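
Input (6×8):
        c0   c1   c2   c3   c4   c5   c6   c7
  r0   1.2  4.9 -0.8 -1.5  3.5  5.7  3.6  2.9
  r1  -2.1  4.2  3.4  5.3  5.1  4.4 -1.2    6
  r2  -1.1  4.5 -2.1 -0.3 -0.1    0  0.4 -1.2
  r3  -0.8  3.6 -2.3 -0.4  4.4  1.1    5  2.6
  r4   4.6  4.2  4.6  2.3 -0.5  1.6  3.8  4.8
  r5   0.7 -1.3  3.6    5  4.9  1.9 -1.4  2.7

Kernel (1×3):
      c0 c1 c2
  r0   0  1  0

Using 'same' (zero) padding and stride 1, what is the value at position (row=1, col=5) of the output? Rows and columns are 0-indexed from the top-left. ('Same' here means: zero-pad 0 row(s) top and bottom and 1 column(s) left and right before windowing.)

The receptive field on the zero-padded input at this output position is [5.1 4.4 -1.2]. Elementwise product with the kernel and sum: 4.4·1.

4.4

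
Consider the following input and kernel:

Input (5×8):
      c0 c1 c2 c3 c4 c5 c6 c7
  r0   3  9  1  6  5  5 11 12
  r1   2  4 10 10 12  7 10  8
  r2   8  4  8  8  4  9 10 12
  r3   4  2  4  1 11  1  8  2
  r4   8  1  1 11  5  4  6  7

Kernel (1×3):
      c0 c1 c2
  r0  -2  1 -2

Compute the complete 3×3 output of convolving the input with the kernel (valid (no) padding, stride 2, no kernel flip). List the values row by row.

Output[0,0]: The receptive field on the input at this output position is [3 9 1]. Elementwise product with the kernel and sum: 3·-2 + 9·1 + 1·-2.
Output[0,1]: The receptive field on the input at this output position is [1 6 5]. Elementwise product with the kernel and sum: 1·-2 + 6·1 + 5·-2.

1 -6 -27
-28 -16 -19
-17 -1 -18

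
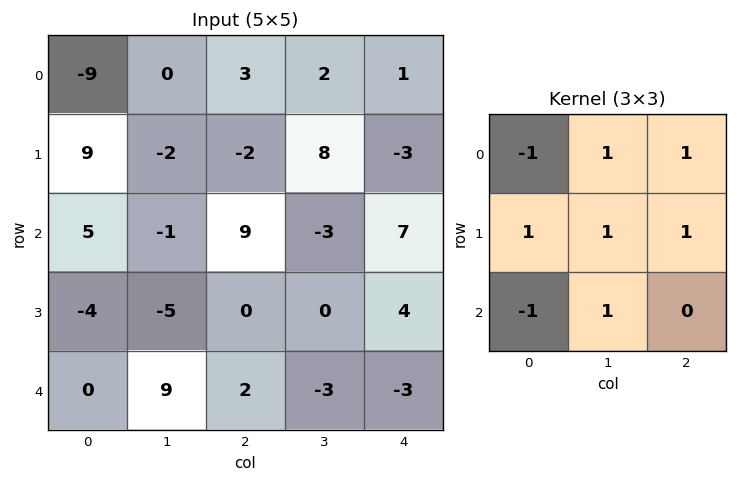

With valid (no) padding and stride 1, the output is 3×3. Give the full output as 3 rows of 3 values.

Output[0,0]: The receptive field on the input at this output position is [-9 0 3 / 9 -2 -2 / 5 -1 9]. Elementwise product with the kernel and sum: -9·-1 + 0·1 + 3·1 + 9·1 + -2·1 + -2·1 + 5·-1 + -1·1.
Output[0,1]: The receptive field on the input at this output position is [0 3 2 / -2 -2 8 / -1 9 -3]. Elementwise product with the kernel and sum: 0·-1 + 3·1 + 2·1 + -2·1 + -2·1 + 8·1 + -1·-1 + 9·1.

11 19 -9
-1 18 20
3 -5 -6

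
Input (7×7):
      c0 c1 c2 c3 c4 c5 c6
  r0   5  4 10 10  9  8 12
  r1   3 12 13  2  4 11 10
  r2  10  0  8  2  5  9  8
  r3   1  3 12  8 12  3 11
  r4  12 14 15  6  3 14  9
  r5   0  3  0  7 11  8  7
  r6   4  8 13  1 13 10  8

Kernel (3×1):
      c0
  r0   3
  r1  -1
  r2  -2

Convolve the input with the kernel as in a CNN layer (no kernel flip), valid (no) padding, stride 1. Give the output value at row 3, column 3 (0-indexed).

The receptive field on the input at this output position is [8 / 6 / 7]. Elementwise product with the kernel and sum: 8·3 + 6·-1 + 7·-2.

4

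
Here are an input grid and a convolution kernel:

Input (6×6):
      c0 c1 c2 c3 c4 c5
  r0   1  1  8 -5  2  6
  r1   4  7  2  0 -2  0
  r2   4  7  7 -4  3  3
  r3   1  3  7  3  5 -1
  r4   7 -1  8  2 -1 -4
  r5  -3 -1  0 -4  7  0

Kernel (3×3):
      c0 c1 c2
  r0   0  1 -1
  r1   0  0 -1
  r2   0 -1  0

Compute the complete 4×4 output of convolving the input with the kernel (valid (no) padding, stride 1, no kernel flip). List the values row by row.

-16 6 -1 -7
-5 -1 -4 -10
-6 0 -14 2
-11 2 3 3

Output[0,0]: The receptive field on the input at this output position is [1 1 8 / 4 7 2 / 4 7 7]. Elementwise product with the kernel and sum: 1·1 + 8·-1 + 2·-1 + 7·-1.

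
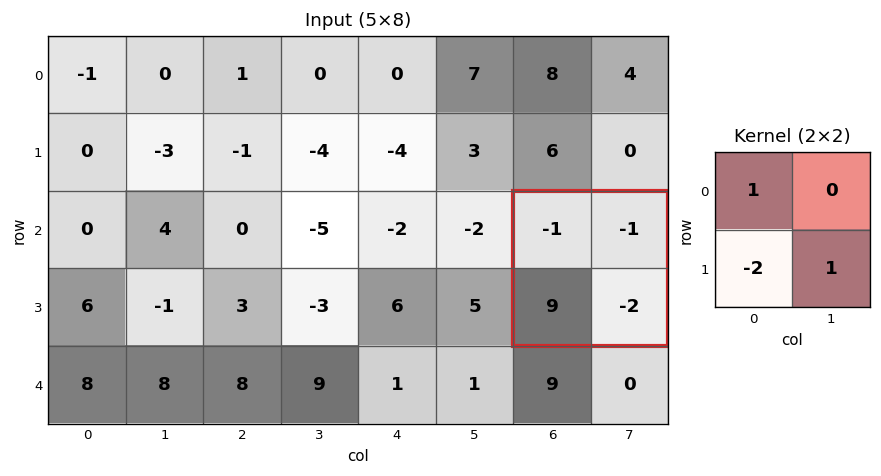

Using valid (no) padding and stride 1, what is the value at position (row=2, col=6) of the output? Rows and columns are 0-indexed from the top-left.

The receptive field on the input at this output position is [-1 -1 / 9 -2]. Elementwise product with the kernel and sum: -1·1 + 9·-2 + -2·1.

-21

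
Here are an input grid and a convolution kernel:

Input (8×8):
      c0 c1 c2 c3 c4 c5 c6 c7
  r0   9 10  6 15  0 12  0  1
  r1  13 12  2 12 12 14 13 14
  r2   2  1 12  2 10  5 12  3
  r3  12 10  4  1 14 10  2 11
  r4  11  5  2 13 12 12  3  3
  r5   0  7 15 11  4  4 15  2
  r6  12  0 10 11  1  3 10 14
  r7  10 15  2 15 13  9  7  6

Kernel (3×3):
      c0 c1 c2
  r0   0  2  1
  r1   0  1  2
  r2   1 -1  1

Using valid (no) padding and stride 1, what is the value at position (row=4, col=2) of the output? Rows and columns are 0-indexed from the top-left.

57

The receptive field on the input at this output position is [2 13 12 / 15 11 4 / 10 11 1]. Elementwise product with the kernel and sum: 13·2 + 12·1 + 11·1 + 4·2 + 10·1 + 11·-1 + 1·1.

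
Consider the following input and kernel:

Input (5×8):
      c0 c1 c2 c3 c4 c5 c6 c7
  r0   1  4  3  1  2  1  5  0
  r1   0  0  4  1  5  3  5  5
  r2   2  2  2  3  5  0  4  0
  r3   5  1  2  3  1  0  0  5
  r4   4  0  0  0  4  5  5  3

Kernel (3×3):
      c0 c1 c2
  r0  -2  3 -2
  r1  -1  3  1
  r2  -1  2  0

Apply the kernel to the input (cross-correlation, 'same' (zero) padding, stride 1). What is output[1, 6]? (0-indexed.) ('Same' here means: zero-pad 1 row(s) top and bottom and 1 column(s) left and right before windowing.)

The receptive field on the zero-padded input at this output position is [1 5 0 / 3 5 5 / 0 4 0]. Elementwise product with the kernel and sum: 1·-2 + 5·3 + 0·-2 + 3·-1 + 5·3 + 5·1 + 0·-1 + 4·2.

38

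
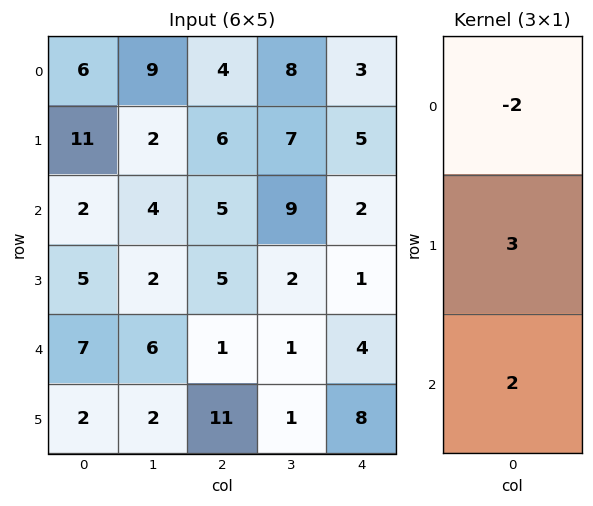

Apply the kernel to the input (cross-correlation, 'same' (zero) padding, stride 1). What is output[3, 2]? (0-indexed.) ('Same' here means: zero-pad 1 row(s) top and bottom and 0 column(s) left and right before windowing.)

The receptive field on the zero-padded input at this output position is [5 / 5 / 1]. Elementwise product with the kernel and sum: 5·-2 + 5·3 + 1·2.

7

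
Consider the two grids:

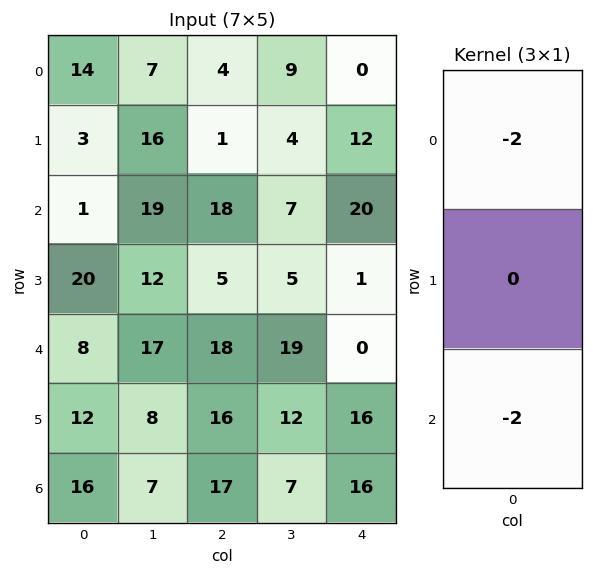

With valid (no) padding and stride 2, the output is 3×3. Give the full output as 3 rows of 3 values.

Output[0,0]: The receptive field on the input at this output position is [14 / 3 / 1]. Elementwise product with the kernel and sum: 14·-2 + 1·-2.
Output[0,1]: The receptive field on the input at this output position is [4 / 1 / 18]. Elementwise product with the kernel and sum: 4·-2 + 18·-2.

-30 -44 -40
-18 -72 -40
-48 -70 -32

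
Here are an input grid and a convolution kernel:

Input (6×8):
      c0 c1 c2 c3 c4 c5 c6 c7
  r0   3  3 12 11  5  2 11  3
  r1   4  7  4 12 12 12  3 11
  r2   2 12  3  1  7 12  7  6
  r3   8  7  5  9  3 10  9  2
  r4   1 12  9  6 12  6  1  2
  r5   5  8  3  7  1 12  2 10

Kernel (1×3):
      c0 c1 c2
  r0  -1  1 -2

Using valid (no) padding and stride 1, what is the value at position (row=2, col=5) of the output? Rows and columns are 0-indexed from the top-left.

The receptive field on the input at this output position is [12 7 6]. Elementwise product with the kernel and sum: 12·-1 + 7·1 + 6·-2.

-17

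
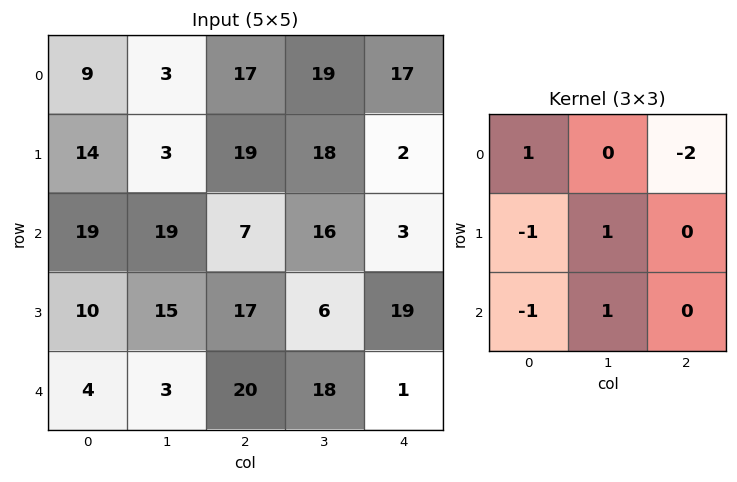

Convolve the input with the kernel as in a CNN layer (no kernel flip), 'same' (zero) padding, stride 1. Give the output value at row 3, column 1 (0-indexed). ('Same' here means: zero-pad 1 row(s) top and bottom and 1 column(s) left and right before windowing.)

9

The receptive field on the zero-padded input at this output position is [19 19 7 / 10 15 17 / 4 3 20]. Elementwise product with the kernel and sum: 19·1 + 7·-2 + 10·-1 + 15·1 + 4·-1 + 3·1.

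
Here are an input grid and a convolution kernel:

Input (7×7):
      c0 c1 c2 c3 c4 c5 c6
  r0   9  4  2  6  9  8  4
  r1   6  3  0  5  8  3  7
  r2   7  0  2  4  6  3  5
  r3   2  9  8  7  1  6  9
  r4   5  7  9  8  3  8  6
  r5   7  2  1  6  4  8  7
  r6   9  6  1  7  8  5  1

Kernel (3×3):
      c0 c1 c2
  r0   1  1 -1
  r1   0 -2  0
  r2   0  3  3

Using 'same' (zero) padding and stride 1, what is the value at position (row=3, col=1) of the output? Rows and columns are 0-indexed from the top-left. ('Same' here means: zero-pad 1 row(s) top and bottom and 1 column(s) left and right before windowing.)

The receptive field on the zero-padded input at this output position is [7 0 2 / 2 9 8 / 5 7 9]. Elementwise product with the kernel and sum: 7·1 + 0·1 + 2·-1 + 9·-2 + 7·3 + 9·3.

35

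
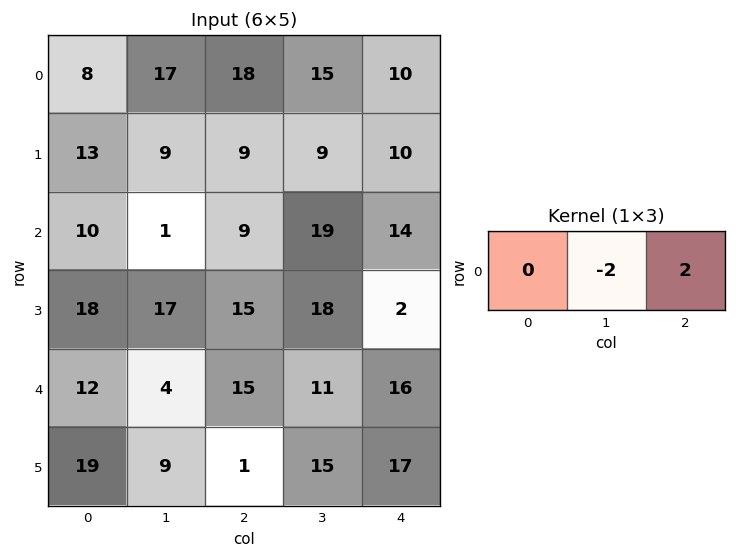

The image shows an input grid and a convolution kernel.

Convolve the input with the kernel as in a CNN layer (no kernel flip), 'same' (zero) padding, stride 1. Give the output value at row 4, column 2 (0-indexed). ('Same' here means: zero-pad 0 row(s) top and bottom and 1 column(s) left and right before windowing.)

The receptive field on the zero-padded input at this output position is [4 15 11]. Elementwise product with the kernel and sum: 15·-2 + 11·2.

-8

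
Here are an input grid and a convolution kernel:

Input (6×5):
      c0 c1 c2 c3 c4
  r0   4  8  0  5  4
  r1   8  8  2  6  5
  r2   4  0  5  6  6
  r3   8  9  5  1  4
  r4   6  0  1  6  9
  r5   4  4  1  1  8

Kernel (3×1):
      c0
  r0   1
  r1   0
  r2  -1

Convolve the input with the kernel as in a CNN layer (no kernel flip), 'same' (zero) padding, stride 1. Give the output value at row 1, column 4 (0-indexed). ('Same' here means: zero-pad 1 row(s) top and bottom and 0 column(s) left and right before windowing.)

-2

The receptive field on the zero-padded input at this output position is [4 / 5 / 6]. Elementwise product with the kernel and sum: 4·1 + 6·-1.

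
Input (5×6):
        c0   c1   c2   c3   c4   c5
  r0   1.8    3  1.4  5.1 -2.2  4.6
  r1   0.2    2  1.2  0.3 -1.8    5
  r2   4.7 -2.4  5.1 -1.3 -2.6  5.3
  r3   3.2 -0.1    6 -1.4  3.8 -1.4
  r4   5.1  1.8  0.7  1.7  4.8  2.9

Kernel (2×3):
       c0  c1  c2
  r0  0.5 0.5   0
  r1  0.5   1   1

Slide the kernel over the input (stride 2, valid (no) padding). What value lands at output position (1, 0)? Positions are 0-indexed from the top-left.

The receptive field on the input at this output position is [4.7 -2.4 5.1 / 3.2 -0.1 6]. Elementwise product with the kernel and sum: 4.7·0.5 + -2.4·0.5 + 3.2·0.5 + -0.1·1 + 6·1.

8.65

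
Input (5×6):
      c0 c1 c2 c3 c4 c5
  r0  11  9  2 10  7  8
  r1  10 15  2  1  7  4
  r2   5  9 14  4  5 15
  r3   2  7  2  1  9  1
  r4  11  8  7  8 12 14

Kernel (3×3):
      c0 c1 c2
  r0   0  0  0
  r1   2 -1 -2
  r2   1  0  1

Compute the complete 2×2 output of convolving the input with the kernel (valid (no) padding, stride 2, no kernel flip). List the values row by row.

20 8
11 4

Output[0,0]: The receptive field on the input at this output position is [11 9 2 / 10 15 2 / 5 9 14]. Elementwise product with the kernel and sum: 10·2 + 15·-1 + 2·-2 + 5·1 + 14·1.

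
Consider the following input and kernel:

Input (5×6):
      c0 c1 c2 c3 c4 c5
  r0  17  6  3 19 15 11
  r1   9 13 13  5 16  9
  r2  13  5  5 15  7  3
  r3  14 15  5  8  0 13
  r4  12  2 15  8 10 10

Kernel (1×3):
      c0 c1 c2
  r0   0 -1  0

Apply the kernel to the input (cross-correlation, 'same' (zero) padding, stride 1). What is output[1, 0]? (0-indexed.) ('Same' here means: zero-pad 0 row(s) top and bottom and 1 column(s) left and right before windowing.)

The receptive field on the zero-padded input at this output position is [0 9 13]. Elementwise product with the kernel and sum: 9·-1.

-9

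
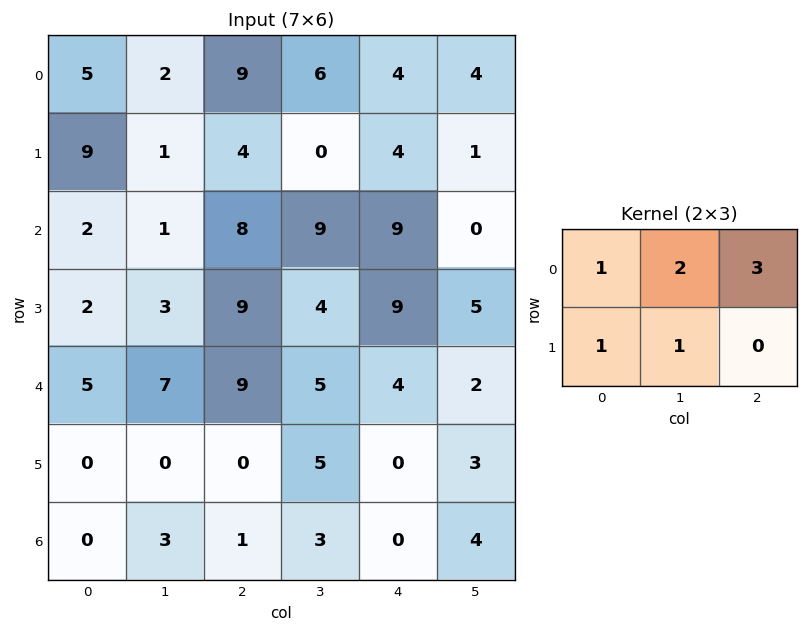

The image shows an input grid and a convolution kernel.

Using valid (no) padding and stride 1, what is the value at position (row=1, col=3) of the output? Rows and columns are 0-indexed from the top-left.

29

The receptive field on the input at this output position is [0 4 1 / 9 9 0]. Elementwise product with the kernel and sum: 0·1 + 4·2 + 1·3 + 9·1 + 9·1.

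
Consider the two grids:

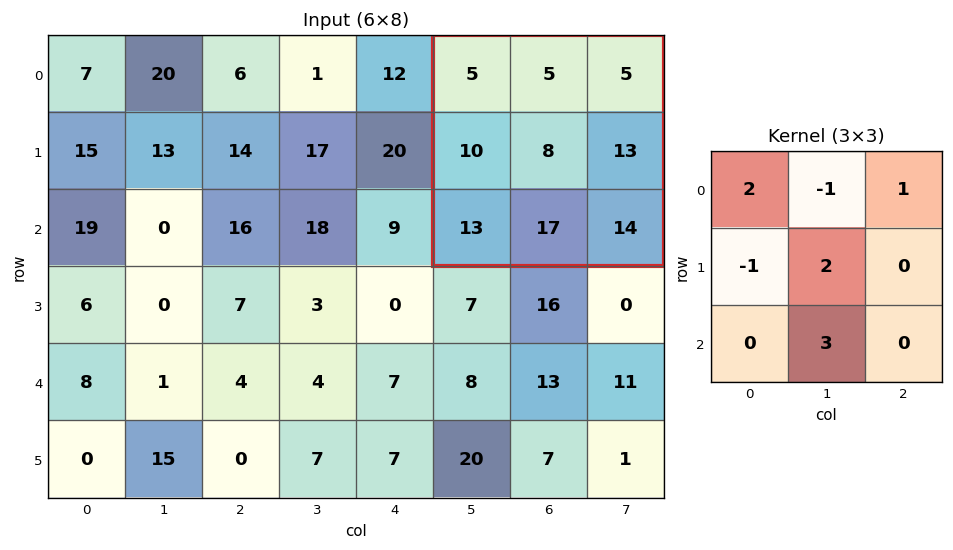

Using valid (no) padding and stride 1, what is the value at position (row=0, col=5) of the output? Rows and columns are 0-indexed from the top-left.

67

The receptive field on the input at this output position is [5 5 5 / 10 8 13 / 13 17 14]. Elementwise product with the kernel and sum: 5·2 + 5·-1 + 5·1 + 10·-1 + 8·2 + 17·3.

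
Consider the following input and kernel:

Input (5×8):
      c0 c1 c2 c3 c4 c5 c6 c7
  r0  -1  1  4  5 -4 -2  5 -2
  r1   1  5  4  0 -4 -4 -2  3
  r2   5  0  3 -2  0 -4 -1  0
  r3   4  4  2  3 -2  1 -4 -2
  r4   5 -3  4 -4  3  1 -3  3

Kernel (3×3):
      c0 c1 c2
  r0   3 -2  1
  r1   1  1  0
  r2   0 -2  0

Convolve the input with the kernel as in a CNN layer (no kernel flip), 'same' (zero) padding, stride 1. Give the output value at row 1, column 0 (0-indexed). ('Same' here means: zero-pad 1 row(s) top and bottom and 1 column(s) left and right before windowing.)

The receptive field on the zero-padded input at this output position is [0 -1 1 / 0 1 5 / 0 5 0]. Elementwise product with the kernel and sum: 0·3 + -1·-2 + 1·1 + 0·1 + 1·1 + 5·-2.

-6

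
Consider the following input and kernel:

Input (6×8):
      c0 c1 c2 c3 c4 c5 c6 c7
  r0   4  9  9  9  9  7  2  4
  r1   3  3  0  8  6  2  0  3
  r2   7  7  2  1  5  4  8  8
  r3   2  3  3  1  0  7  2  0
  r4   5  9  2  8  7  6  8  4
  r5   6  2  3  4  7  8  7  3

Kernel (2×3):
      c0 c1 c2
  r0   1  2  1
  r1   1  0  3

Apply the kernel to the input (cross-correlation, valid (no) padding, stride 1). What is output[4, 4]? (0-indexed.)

The receptive field on the input at this output position is [7 6 8 / 7 8 7]. Elementwise product with the kernel and sum: 7·1 + 6·2 + 8·1 + 7·1 + 7·3.

55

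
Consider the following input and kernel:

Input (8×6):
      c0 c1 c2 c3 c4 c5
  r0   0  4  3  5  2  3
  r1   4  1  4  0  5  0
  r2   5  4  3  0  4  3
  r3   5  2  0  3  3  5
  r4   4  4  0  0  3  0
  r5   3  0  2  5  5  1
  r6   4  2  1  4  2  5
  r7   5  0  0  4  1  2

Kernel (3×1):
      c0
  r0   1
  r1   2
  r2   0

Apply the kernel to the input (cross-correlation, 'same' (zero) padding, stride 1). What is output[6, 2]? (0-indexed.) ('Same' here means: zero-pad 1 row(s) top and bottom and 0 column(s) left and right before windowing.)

The receptive field on the zero-padded input at this output position is [2 / 1 / 0]. Elementwise product with the kernel and sum: 2·1 + 1·2.

4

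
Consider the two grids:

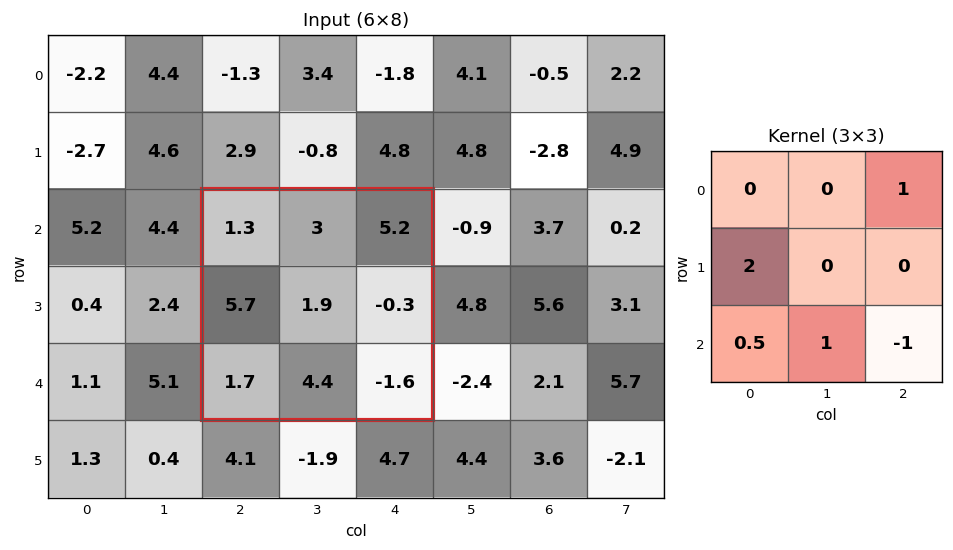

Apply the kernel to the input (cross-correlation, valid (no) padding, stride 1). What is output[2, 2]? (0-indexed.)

23.45

The receptive field on the input at this output position is [1.3 3 5.2 / 5.7 1.9 -0.3 / 1.7 4.4 -1.6]. Elementwise product with the kernel and sum: 5.2·1 + 5.7·2 + 1.7·0.5 + 4.4·1 + -1.6·-1.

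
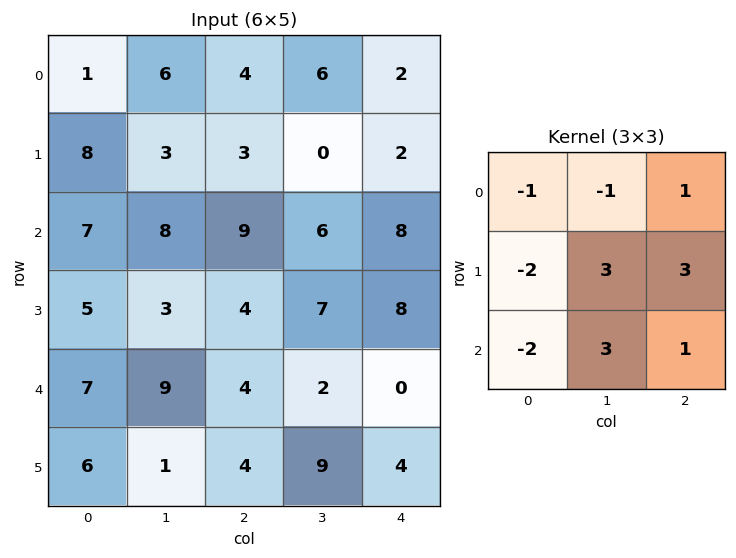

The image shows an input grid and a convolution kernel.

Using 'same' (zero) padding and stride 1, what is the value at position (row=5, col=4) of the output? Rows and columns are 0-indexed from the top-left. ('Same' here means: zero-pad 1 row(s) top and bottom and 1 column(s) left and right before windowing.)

-8

The receptive field on the zero-padded input at this output position is [2 0 0 / 9 4 0 / 0 0 0]. Elementwise product with the kernel and sum: 2·-1 + 0·-1 + 0·1 + 9·-2 + 4·3 + 0·3 + 0·-2 + 0·3 + 0·1.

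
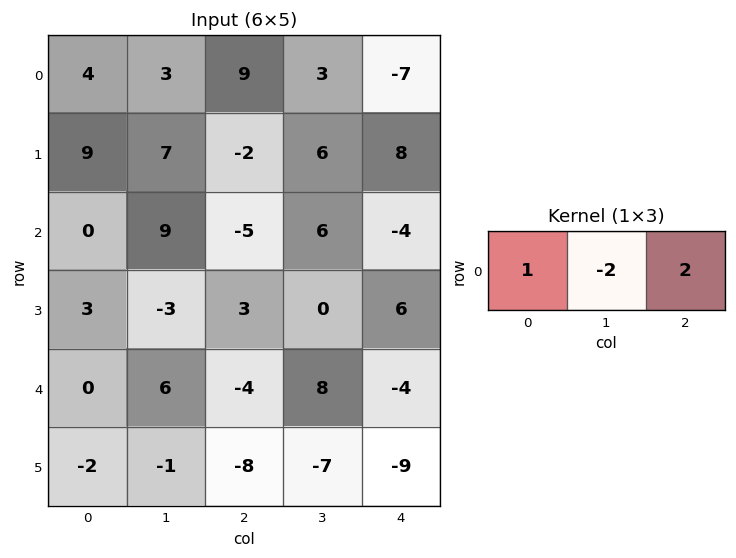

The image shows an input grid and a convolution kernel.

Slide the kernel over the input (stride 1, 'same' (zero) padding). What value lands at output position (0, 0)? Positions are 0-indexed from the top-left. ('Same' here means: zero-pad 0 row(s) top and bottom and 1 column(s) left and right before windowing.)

-2

The receptive field on the zero-padded input at this output position is [0 4 3]. Elementwise product with the kernel and sum: 0·1 + 4·-2 + 3·2.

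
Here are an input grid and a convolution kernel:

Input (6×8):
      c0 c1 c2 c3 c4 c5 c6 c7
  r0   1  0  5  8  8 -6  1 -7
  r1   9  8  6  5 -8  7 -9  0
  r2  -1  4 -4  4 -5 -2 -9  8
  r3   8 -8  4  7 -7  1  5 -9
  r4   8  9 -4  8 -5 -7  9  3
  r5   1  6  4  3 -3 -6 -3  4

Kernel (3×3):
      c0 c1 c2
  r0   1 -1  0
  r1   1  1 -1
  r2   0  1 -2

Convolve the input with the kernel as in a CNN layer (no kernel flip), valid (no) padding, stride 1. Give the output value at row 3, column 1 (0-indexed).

-17

The receptive field on the input at this output position is [-8 4 7 / 9 -4 8 / 6 4 3]. Elementwise product with the kernel and sum: -8·1 + 4·-1 + 9·1 + -4·1 + 8·-1 + 4·1 + 3·-2.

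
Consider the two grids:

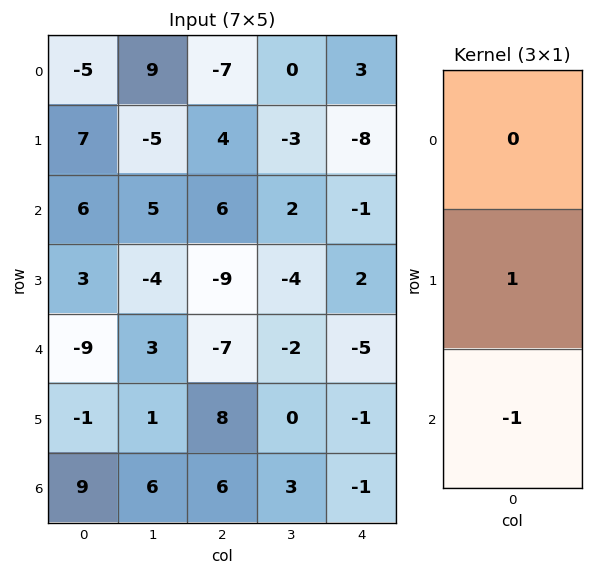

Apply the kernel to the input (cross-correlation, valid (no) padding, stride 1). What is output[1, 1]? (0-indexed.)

9

The receptive field on the input at this output position is [-5 / 5 / -4]. Elementwise product with the kernel and sum: 5·1 + -4·-1.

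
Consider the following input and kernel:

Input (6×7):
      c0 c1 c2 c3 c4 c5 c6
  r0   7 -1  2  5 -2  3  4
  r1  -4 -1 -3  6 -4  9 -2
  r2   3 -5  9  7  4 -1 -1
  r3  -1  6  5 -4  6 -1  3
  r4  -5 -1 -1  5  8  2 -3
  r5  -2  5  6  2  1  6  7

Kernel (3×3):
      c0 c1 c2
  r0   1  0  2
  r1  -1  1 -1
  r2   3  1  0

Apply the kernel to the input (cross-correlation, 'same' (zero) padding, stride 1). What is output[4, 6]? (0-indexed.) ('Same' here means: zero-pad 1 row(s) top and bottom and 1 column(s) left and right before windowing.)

The receptive field on the zero-padded input at this output position is [-1 3 0 / 2 -3 0 / 6 7 0]. Elementwise product with the kernel and sum: -1·1 + 0·2 + 2·-1 + -3·1 + 0·-1 + 6·3 + 7·1.

19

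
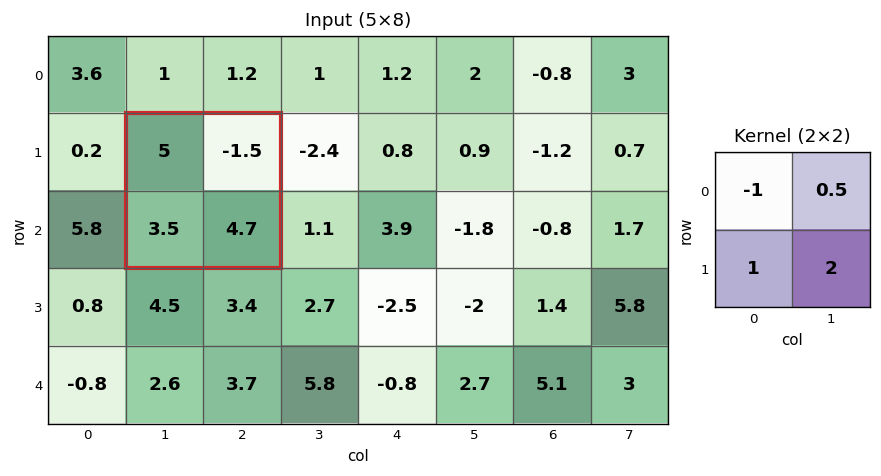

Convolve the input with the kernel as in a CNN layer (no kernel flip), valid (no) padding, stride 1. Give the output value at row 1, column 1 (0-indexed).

7.15

The receptive field on the input at this output position is [5 -1.5 / 3.5 4.7]. Elementwise product with the kernel and sum: 5·-1 + -1.5·0.5 + 3.5·1 + 4.7·2.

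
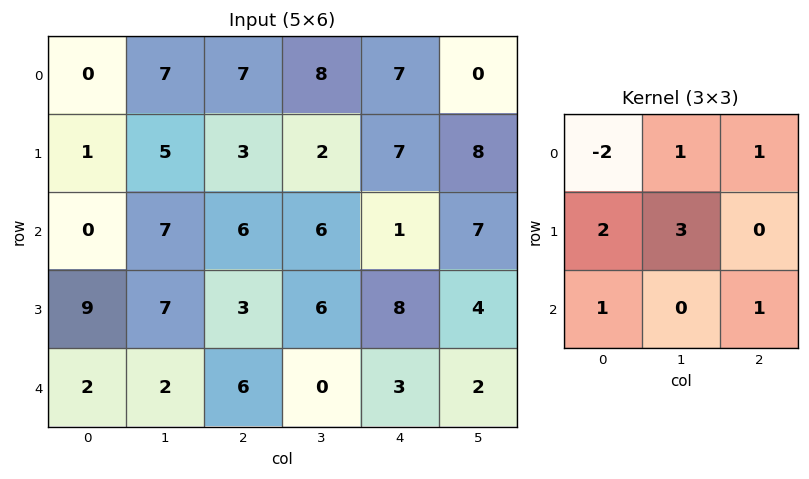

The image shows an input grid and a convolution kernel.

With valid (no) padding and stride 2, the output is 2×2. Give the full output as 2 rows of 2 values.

Output[0,0]: The receptive field on the input at this output position is [0 7 7 / 1 5 3 / 0 7 6]. Elementwise product with the kernel and sum: 0·-2 + 7·1 + 7·1 + 1·2 + 5·3 + 0·1 + 6·1.

37 20
60 28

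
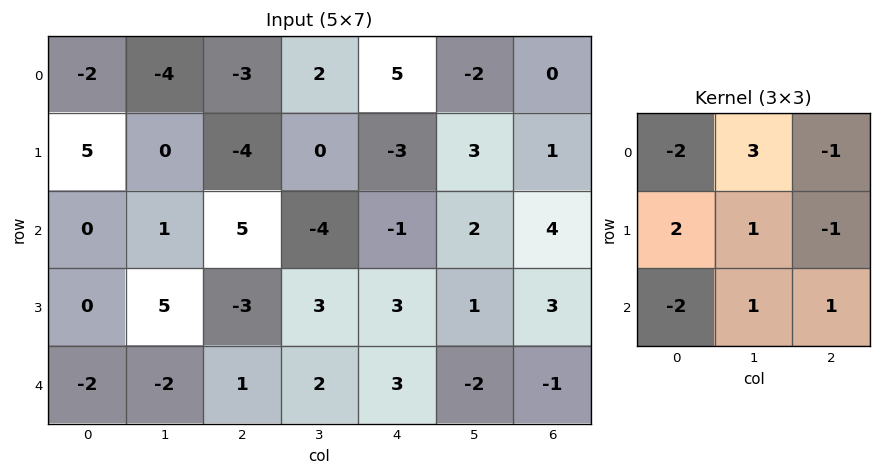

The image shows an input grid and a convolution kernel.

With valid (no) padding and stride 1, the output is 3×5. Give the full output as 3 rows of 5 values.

15 -8 -13 16 -12
-8 -11 30 -25 8
9 28 -24 8 -1

Output[0,0]: The receptive field on the input at this output position is [-2 -4 -3 / 5 0 -4 / 0 1 5]. Elementwise product with the kernel and sum: -2·-2 + -4·3 + -3·-1 + 5·2 + 0·1 + -4·-1 + 0·-2 + 1·1 + 5·1.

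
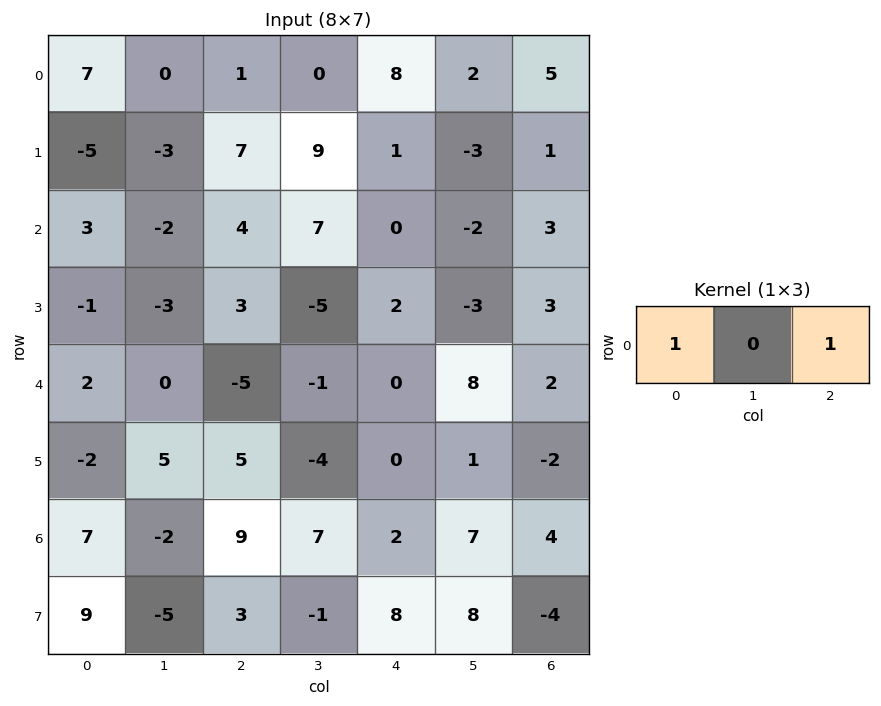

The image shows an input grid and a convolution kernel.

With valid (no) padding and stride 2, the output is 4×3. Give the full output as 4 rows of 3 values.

8 9 13
7 4 3
-3 -5 2
16 11 6

Output[0,0]: The receptive field on the input at this output position is [7 0 1]. Elementwise product with the kernel and sum: 7·1 + 1·1.
Output[0,1]: The receptive field on the input at this output position is [1 0 8]. Elementwise product with the kernel and sum: 1·1 + 8·1.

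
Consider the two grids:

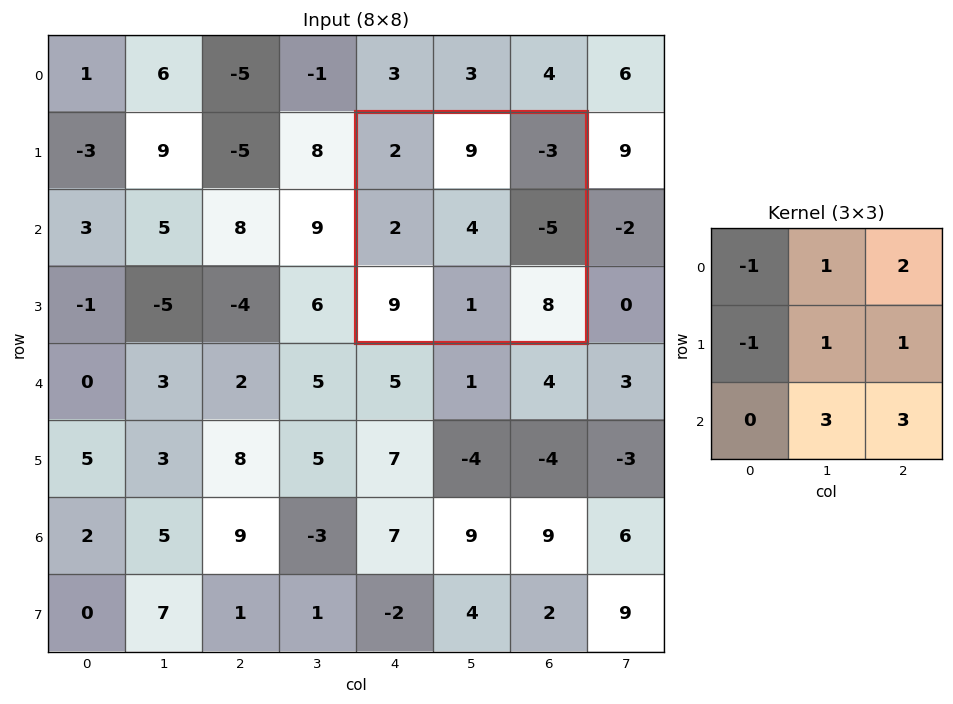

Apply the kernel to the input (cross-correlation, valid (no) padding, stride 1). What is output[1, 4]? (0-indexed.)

25

The receptive field on the input at this output position is [2 9 -3 / 2 4 -5 / 9 1 8]. Elementwise product with the kernel and sum: 2·-1 + 9·1 + -3·2 + 2·-1 + 4·1 + -5·1 + 1·3 + 8·3.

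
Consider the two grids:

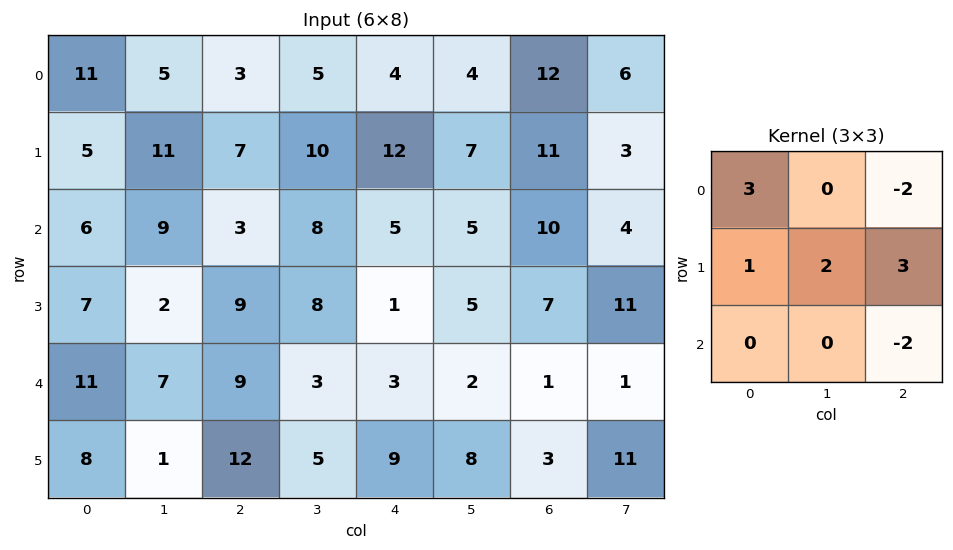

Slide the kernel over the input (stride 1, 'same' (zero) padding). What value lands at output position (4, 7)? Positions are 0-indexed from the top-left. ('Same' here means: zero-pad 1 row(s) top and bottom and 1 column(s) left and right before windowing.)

24

The receptive field on the zero-padded input at this output position is [7 11 0 / 1 1 0 / 3 11 0]. Elementwise product with the kernel and sum: 7·3 + 0·-2 + 1·1 + 1·2 + 0·3 + 0·-2.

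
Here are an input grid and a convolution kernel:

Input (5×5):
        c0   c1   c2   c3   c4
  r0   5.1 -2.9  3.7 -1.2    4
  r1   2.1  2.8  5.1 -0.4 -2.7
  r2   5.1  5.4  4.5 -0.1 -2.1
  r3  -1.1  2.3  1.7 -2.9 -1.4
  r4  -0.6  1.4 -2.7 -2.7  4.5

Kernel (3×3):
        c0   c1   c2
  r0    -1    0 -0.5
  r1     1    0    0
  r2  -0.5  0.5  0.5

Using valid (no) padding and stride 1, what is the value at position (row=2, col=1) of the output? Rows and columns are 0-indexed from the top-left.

-6.45

The receptive field on the input at this output position is [5.4 4.5 -0.1 / 2.3 1.7 -2.9 / 1.4 -2.7 -2.7]. Elementwise product with the kernel and sum: 5.4·-1 + -0.1·-0.5 + 2.3·1 + 1.4·-0.5 + -2.7·0.5 + -2.7·0.5.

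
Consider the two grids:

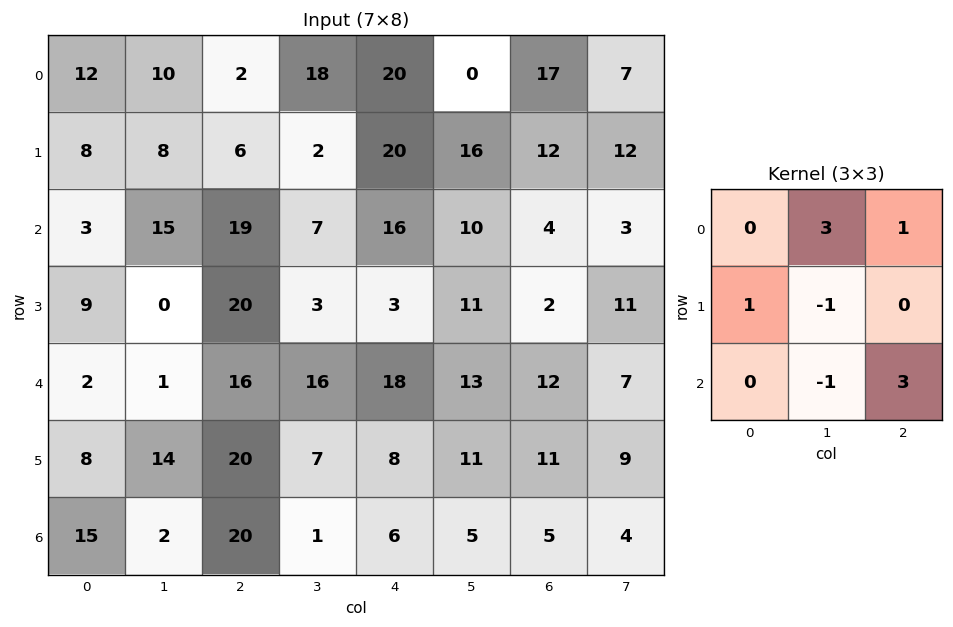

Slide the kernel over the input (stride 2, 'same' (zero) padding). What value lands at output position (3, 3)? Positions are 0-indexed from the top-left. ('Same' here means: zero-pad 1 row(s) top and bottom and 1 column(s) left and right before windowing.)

The receptive field on the zero-padded input at this output position is [11 11 9 / 5 5 4 / 0 0 0]. Elementwise product with the kernel and sum: 11·3 + 9·1 + 5·1 + 5·-1 + 0·-1 + 0·3.

42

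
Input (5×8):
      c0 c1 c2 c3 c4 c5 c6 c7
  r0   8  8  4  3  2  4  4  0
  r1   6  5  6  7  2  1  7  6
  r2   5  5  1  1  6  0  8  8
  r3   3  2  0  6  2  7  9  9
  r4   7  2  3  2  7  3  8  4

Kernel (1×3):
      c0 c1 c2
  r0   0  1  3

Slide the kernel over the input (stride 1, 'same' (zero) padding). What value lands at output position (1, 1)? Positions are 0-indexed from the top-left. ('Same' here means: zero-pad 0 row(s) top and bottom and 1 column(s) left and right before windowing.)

The receptive field on the zero-padded input at this output position is [6 5 6]. Elementwise product with the kernel and sum: 5·1 + 6·3.

23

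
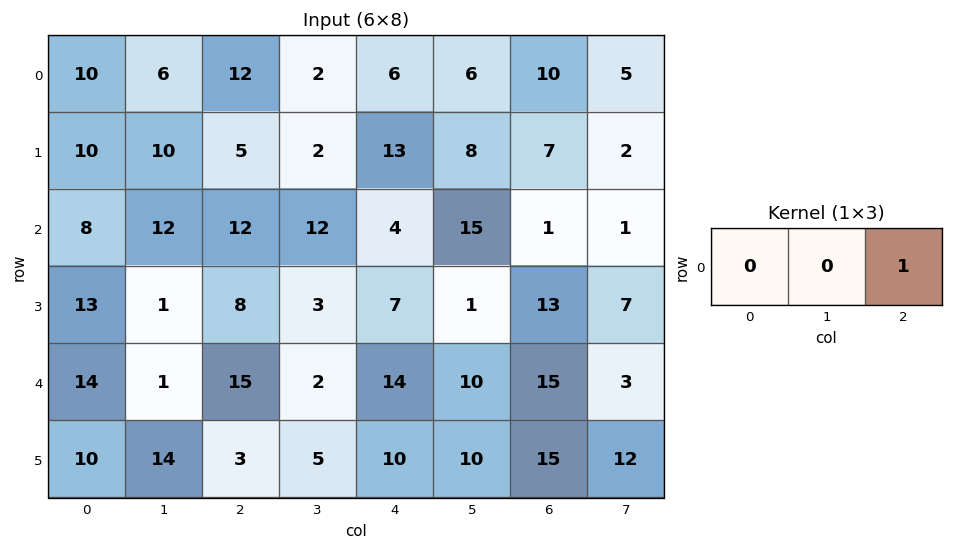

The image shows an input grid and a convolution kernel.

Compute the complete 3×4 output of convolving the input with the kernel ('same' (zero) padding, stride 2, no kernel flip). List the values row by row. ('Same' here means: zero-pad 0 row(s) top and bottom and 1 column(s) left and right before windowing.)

6 2 6 5
12 12 15 1
1 2 10 3

Output[0,0]: The receptive field on the zero-padded input at this output position is [0 10 6]. Elementwise product with the kernel and sum: 6·1.
Output[0,1]: The receptive field on the zero-padded input at this output position is [6 12 2]. Elementwise product with the kernel and sum: 2·1.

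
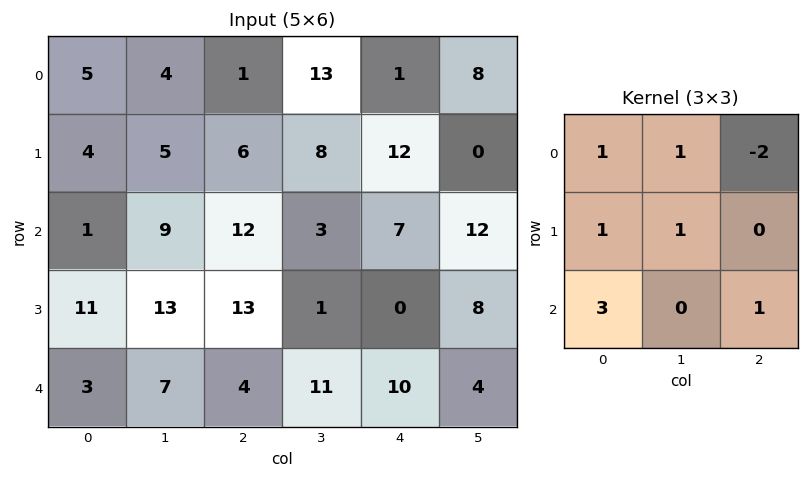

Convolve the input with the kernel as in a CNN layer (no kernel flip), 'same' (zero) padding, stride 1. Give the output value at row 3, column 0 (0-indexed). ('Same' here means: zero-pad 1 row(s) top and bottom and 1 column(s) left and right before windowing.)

The receptive field on the zero-padded input at this output position is [0 1 9 / 0 11 13 / 0 3 7]. Elementwise product with the kernel and sum: 0·1 + 1·1 + 9·-2 + 0·1 + 11·1 + 0·3 + 7·1.

1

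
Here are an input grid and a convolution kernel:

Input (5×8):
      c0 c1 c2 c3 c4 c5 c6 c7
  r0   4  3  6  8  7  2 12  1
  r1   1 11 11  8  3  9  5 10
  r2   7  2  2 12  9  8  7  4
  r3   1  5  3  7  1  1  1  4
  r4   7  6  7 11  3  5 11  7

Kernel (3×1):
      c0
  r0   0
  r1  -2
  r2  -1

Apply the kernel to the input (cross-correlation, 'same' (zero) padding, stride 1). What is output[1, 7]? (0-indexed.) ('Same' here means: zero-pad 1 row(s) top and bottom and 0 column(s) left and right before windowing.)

The receptive field on the zero-padded input at this output position is [1 / 10 / 4]. Elementwise product with the kernel and sum: 10·-2 + 4·-1.

-24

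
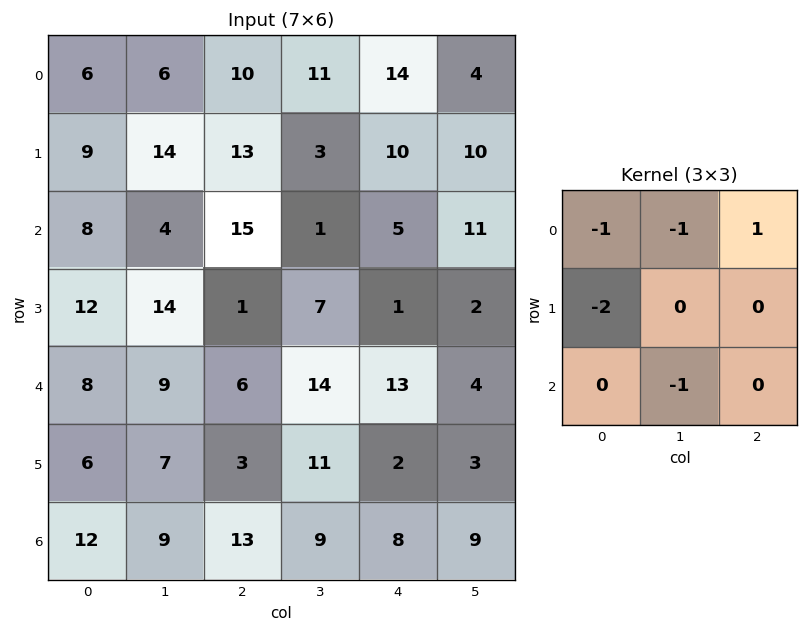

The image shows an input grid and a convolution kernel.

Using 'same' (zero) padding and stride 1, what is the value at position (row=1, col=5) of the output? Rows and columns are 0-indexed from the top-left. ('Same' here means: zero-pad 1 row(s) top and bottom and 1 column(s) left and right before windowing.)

-49

The receptive field on the zero-padded input at this output position is [14 4 0 / 10 10 0 / 5 11 0]. Elementwise product with the kernel and sum: 14·-1 + 4·-1 + 0·1 + 10·-2 + 11·-1.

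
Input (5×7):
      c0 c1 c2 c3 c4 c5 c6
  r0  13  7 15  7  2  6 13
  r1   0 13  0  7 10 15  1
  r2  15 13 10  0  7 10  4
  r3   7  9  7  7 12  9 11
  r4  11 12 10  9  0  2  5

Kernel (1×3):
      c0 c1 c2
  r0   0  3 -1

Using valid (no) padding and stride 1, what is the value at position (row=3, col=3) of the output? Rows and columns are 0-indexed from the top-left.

27

The receptive field on the input at this output position is [7 12 9]. Elementwise product with the kernel and sum: 12·3 + 9·-1.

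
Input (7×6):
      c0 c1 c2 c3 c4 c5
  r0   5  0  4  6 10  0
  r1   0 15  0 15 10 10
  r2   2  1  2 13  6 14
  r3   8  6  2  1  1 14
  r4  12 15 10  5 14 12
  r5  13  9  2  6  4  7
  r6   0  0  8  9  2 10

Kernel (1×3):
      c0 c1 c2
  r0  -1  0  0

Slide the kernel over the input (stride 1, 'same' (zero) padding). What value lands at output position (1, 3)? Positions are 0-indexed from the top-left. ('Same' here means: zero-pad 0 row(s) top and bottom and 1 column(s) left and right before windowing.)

0

The receptive field on the zero-padded input at this output position is [0 15 10]. Elementwise product with the kernel and sum: 0·-1.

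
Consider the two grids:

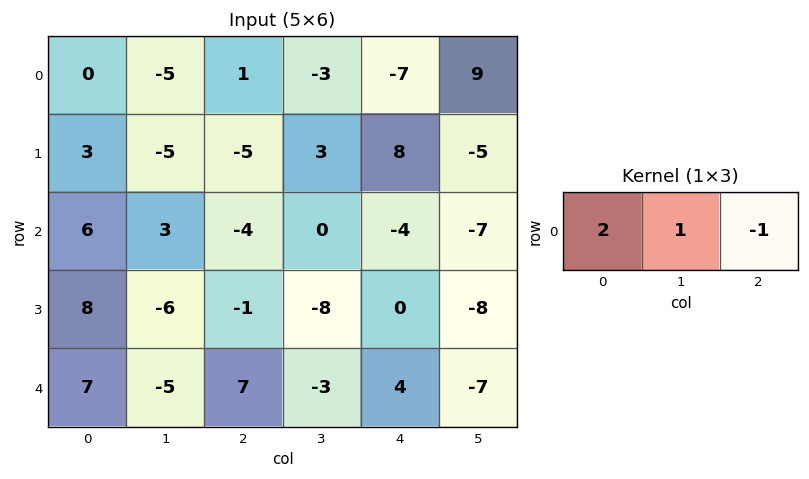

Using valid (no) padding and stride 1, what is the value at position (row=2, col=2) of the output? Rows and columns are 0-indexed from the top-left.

-4

The receptive field on the input at this output position is [-4 0 -4]. Elementwise product with the kernel and sum: -4·2 + 0·1 + -4·-1.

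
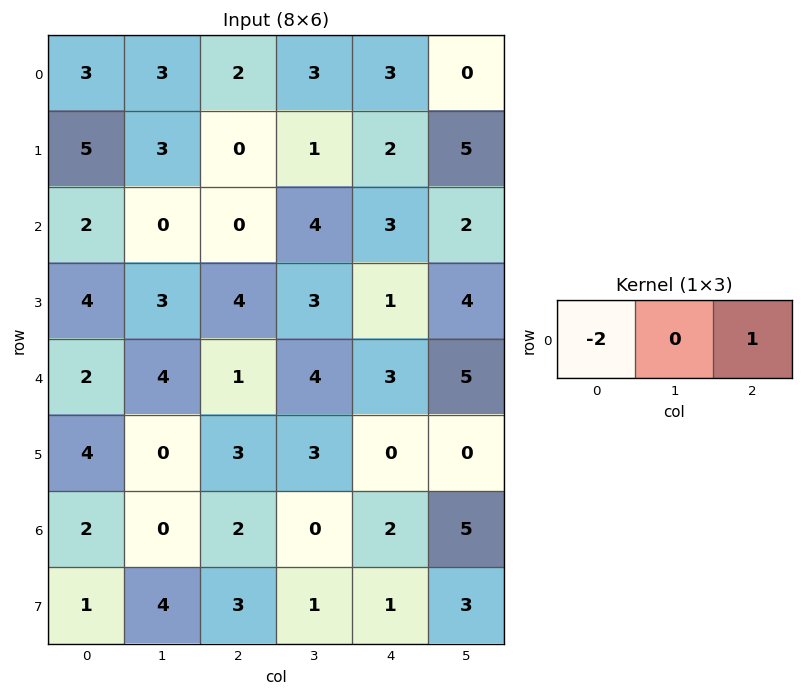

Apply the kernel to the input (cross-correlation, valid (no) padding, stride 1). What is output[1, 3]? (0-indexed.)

The receptive field on the input at this output position is [1 2 5]. Elementwise product with the kernel and sum: 1·-2 + 5·1.

3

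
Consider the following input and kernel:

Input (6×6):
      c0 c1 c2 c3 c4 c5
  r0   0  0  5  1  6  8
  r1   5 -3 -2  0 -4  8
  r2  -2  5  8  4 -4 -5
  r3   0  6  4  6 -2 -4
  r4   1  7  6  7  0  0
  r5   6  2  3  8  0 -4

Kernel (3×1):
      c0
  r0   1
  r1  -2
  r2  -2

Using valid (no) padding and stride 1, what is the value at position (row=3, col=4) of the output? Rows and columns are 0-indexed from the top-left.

-2

The receptive field on the input at this output position is [-2 / 0 / 0]. Elementwise product with the kernel and sum: -2·1 + 0·-2 + 0·-2.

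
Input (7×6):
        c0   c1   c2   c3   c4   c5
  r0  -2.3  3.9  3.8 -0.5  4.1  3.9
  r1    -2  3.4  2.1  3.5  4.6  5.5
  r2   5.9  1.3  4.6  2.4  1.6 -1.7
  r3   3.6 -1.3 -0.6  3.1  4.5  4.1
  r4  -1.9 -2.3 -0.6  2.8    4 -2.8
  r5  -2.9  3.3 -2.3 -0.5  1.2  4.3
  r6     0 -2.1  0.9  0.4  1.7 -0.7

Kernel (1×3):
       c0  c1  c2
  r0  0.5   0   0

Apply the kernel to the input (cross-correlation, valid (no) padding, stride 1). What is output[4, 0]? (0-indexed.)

-0.95

The receptive field on the input at this output position is [-1.9 -2.3 -0.6]. Elementwise product with the kernel and sum: -1.9·0.5.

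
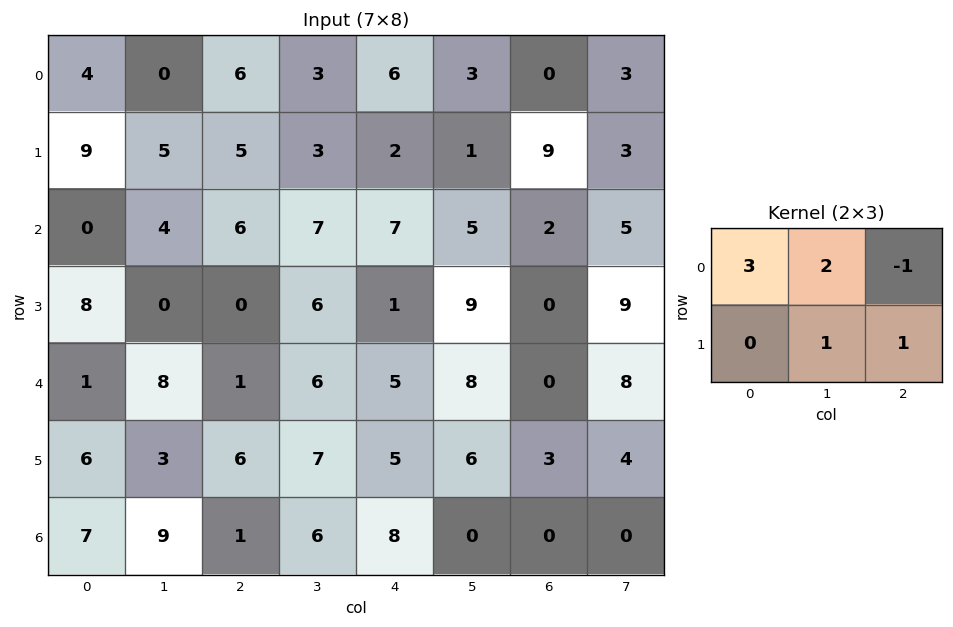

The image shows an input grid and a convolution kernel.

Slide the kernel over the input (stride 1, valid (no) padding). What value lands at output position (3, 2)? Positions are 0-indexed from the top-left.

22

The receptive field on the input at this output position is [0 6 1 / 1 6 5]. Elementwise product with the kernel and sum: 0·3 + 6·2 + 1·-1 + 6·1 + 5·1.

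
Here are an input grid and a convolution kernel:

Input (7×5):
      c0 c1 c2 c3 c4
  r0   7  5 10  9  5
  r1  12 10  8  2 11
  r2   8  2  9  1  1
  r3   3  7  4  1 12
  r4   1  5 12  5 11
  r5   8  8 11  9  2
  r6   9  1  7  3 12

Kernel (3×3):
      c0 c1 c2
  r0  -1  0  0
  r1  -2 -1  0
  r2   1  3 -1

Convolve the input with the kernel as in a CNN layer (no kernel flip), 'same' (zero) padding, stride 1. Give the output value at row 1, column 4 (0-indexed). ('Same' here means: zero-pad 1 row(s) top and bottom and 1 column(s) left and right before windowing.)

The receptive field on the zero-padded input at this output position is [9 5 0 / 2 11 0 / 1 1 0]. Elementwise product with the kernel and sum: 9·-1 + 2·-2 + 11·-1 + 1·1 + 1·3 + 0·-1.

-20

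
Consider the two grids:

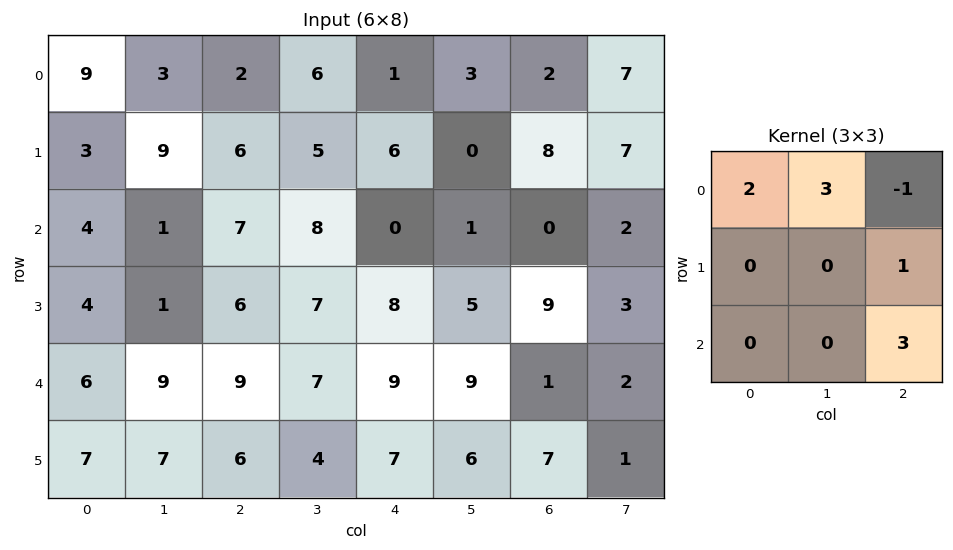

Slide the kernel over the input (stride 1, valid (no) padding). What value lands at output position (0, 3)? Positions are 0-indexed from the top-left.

The receptive field on the input at this output position is [6 1 3 / 5 6 0 / 8 0 1]. Elementwise product with the kernel and sum: 6·2 + 1·3 + 3·-1 + 0·1 + 1·3.

15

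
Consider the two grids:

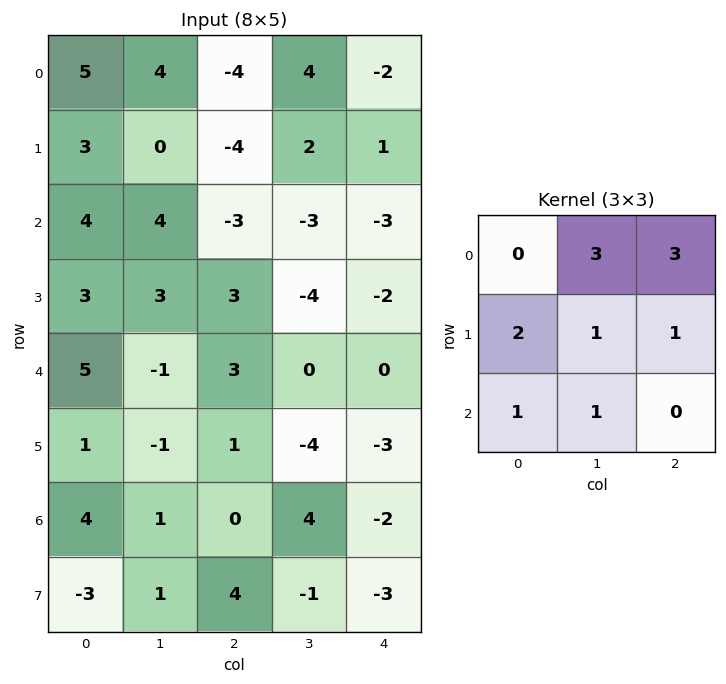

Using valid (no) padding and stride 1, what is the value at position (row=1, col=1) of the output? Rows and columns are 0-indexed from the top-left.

The receptive field on the input at this output position is [0 -4 2 / 4 -3 -3 / 3 3 -4]. Elementwise product with the kernel and sum: -4·3 + 2·3 + 4·2 + -3·1 + -3·1 + 3·1 + 3·1.

2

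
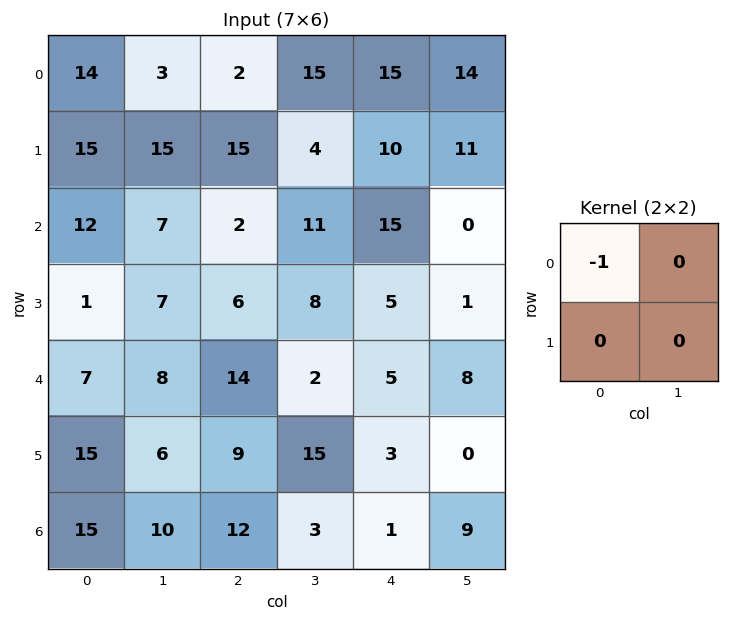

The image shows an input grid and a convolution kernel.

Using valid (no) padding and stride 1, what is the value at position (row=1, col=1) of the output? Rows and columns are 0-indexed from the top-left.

The receptive field on the input at this output position is [15 15 / 7 2]. Elementwise product with the kernel and sum: 15·-1.

-15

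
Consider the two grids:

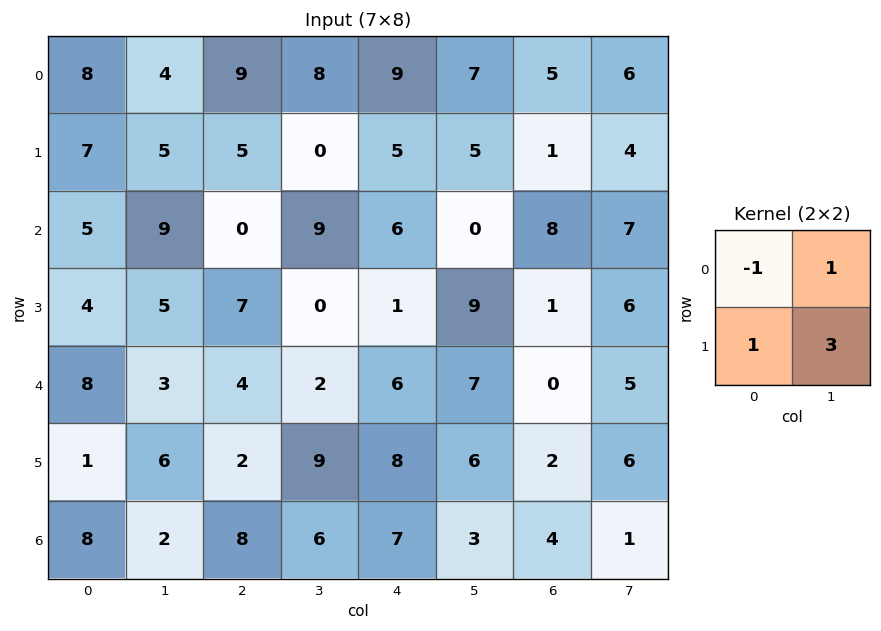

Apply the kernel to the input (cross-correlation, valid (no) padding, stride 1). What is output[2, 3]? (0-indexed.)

The receptive field on the input at this output position is [9 6 / 0 1]. Elementwise product with the kernel and sum: 9·-1 + 6·1 + 0·1 + 1·3.

0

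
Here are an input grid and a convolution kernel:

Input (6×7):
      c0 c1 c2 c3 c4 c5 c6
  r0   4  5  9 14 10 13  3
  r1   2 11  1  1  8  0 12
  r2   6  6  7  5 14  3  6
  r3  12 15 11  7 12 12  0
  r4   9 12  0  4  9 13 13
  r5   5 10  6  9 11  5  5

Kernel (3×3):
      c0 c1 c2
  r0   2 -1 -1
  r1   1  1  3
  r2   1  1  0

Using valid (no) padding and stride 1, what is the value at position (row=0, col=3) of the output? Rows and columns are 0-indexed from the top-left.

The receptive field on the input at this output position is [14 10 13 / 1 8 0 / 5 14 3]. Elementwise product with the kernel and sum: 14·2 + 10·-1 + 13·-1 + 1·1 + 8·1 + 0·3 + 5·1 + 14·1.

33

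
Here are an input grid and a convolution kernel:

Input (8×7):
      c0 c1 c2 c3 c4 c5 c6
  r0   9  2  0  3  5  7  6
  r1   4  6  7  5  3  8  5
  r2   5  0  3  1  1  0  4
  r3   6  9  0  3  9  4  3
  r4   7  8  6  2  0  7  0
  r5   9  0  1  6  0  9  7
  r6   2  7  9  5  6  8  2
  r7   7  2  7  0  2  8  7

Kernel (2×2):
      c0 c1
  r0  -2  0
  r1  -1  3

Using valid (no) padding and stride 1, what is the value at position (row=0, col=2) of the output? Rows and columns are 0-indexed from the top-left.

8

The receptive field on the input at this output position is [0 3 / 7 5]. Elementwise product with the kernel and sum: 0·-2 + 7·-1 + 5·3.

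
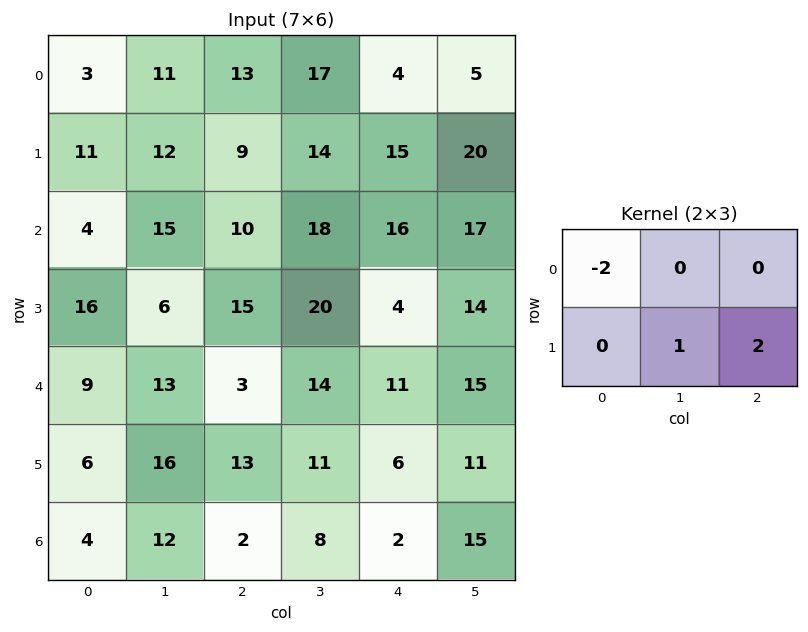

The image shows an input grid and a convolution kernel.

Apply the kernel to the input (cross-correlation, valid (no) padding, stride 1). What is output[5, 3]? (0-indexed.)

10

The receptive field on the input at this output position is [11 6 11 / 8 2 15]. Elementwise product with the kernel and sum: 11·-2 + 2·1 + 15·2.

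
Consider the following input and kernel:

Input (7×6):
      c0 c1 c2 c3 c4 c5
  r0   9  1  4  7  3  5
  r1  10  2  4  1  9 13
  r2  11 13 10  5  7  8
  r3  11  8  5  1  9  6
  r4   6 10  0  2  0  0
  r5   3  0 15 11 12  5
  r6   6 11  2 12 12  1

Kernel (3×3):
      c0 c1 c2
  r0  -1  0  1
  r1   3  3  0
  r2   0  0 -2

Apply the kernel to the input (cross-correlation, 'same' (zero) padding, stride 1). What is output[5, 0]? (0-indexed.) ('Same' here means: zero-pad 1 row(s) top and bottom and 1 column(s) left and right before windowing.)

The receptive field on the zero-padded input at this output position is [0 6 10 / 0 3 0 / 0 6 11]. Elementwise product with the kernel and sum: 0·-1 + 10·1 + 0·3 + 3·3 + 11·-2.

-3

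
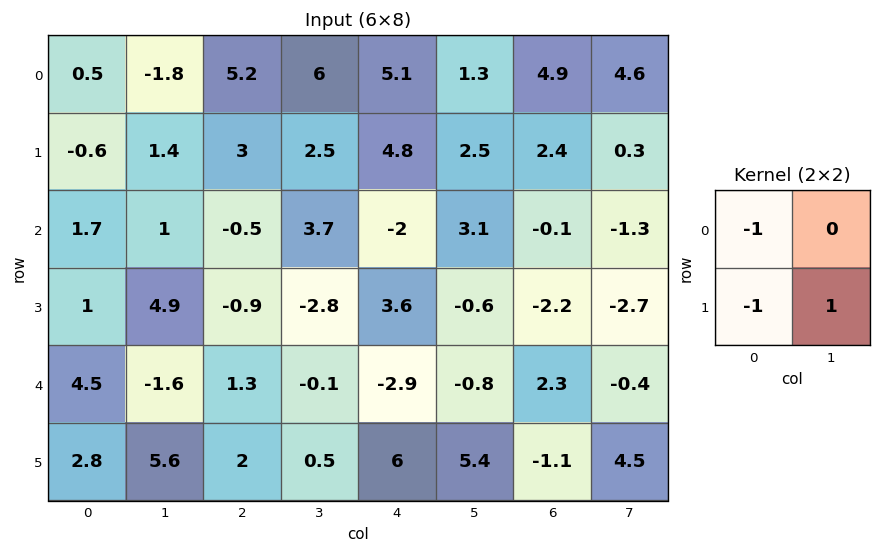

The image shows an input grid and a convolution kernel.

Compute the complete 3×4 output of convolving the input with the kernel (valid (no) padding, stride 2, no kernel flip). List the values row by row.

1.5 -5.7 -7.4 -7
2.2 -1.4 -2.2 -0.4
-1.7 -2.8 2.3 3.3

Output[0,0]: The receptive field on the input at this output position is [0.5 -1.8 / -0.6 1.4]. Elementwise product with the kernel and sum: 0.5·-1 + -0.6·-1 + 1.4·1.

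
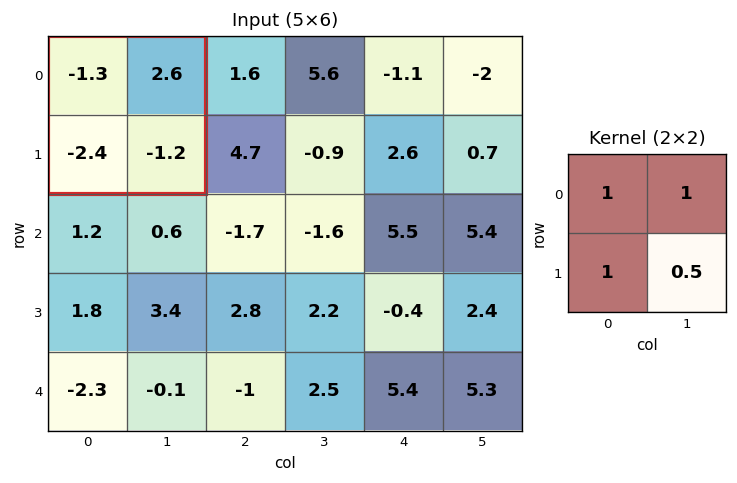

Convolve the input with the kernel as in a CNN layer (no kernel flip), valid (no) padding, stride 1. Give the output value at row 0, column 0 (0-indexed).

The receptive field on the input at this output position is [-1.3 2.6 / -2.4 -1.2]. Elementwise product with the kernel and sum: -1.3·1 + 2.6·1 + -2.4·1 + -1.2·0.5.

-1.7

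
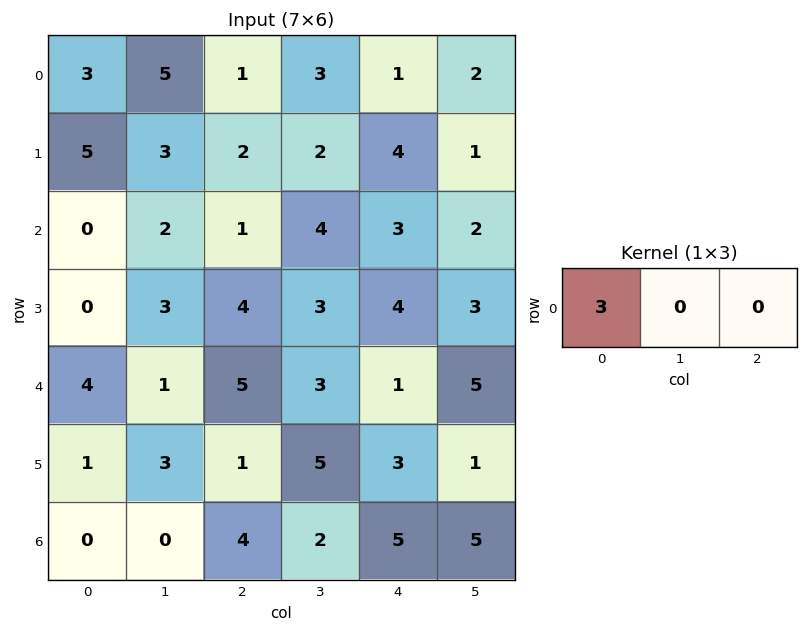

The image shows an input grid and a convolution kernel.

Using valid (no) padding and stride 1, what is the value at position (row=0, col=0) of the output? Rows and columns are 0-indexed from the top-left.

9

The receptive field on the input at this output position is [3 5 1]. Elementwise product with the kernel and sum: 3·3.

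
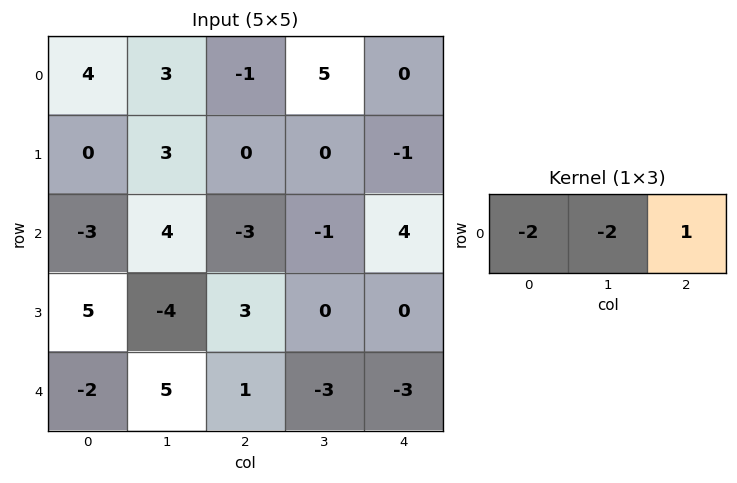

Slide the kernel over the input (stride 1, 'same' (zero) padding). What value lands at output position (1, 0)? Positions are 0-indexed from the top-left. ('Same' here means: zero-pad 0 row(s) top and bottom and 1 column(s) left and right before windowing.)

The receptive field on the zero-padded input at this output position is [0 0 3]. Elementwise product with the kernel and sum: 0·-2 + 0·-2 + 3·1.

3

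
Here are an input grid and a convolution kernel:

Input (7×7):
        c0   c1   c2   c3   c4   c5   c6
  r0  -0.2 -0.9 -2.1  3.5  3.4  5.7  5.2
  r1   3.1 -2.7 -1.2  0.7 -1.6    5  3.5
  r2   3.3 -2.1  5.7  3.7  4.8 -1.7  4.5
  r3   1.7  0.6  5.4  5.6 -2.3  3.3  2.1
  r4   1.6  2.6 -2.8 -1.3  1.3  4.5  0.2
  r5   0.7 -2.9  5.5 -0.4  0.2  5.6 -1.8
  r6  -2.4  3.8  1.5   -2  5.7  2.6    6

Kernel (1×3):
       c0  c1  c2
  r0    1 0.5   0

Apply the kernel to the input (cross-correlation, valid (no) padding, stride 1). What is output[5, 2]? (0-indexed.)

The receptive field on the input at this output position is [5.5 -0.4 0.2]. Elementwise product with the kernel and sum: 5.5·1 + -0.4·0.5.

5.3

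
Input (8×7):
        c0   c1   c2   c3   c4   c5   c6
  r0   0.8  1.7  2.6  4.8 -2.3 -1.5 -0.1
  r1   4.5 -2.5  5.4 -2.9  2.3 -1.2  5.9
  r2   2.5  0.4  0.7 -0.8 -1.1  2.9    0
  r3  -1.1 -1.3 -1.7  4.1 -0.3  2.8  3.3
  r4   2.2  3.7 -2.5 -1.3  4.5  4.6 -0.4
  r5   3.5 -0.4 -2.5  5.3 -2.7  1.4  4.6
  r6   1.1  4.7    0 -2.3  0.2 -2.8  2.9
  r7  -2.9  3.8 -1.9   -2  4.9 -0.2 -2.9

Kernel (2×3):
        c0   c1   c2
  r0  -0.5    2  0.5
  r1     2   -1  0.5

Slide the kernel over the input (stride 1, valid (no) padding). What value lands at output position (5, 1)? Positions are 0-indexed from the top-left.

6.1

The receptive field on the input at this output position is [-0.4 -2.5 5.3 / 4.7 0 -2.3]. Elementwise product with the kernel and sum: -0.4·-0.5 + -2.5·2 + 5.3·0.5 + 4.7·2 + 0·-1 + -2.3·0.5.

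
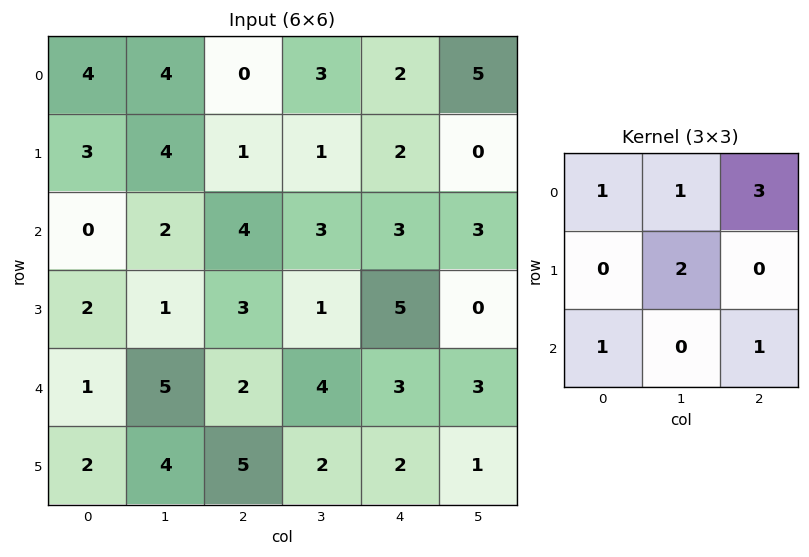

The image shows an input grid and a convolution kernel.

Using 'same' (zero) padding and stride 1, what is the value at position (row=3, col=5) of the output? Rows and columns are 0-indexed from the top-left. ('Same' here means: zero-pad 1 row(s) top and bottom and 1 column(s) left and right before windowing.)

The receptive field on the zero-padded input at this output position is [3 3 0 / 5 0 0 / 3 3 0]. Elementwise product with the kernel and sum: 3·1 + 3·1 + 0·3 + 0·2 + 3·1 + 0·1.

9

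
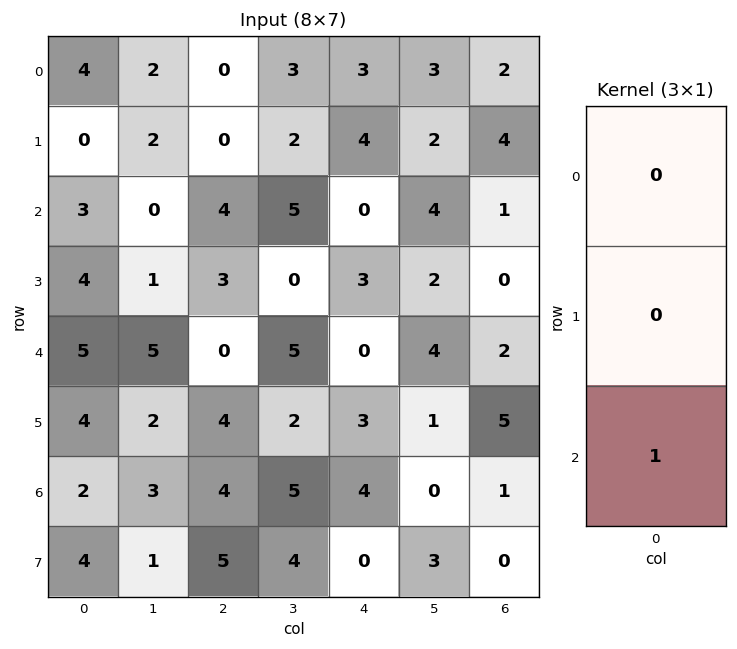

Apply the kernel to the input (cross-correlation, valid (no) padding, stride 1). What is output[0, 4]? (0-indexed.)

0

The receptive field on the input at this output position is [3 / 4 / 0]. Elementwise product with the kernel and sum: 0·1.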